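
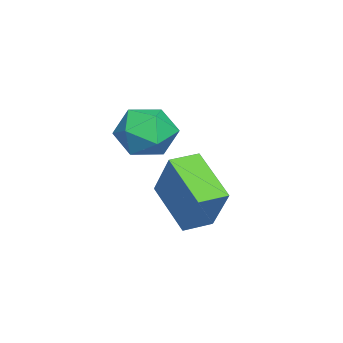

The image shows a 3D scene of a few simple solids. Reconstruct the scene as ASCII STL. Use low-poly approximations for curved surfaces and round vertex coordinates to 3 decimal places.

solid 
facet normal -0.439 -0.338 -0.833
outer loop
vertex 1.154 -1.833 -0.117
vertex 0.406 -1.001 -0.06
vertex 2.458 -0.577 -1.314
endloop
endfacet
facet normal 0.668 -0.743 -0.052
outer loop
vertex 3.394 0.141 0.46
vertex 1.154 -1.833 -0.117
vertex 2.458 -0.577 -1.314
endloop
endfacet
facet normal -0.439 -0.337 -0.833
outer loop
vertex 2.458 -0.577 -1.314
vertex 0.406 -1.001 -0.06
vertex 1.71 0.254 -1.256
endloop
endfacet
facet normal 0.601 0.579 -0.551
outer loop
vertex 1.71 0.254 -1.256
vertex 3.394 0.141 0.46
vertex 2.458 -0.577 -1.314
endloop
endfacet
facet normal -0.601 -0.578 0.551
outer loop
vertex 1.154 -1.833 -0.117
vertex 1.342 -0.283 1.714
vertex 0.406 -1.001 -0.06
endloop
endfacet
facet normal 0.668 -0.743 -0.051
outer loop
vertex 2.09 -1.114 1.656
vertex 1.154 -1.833 -0.117
vertex 3.394 0.141 0.46
endloop
endfacet
facet normal -0.600 -0.579 0.552
outer loop
vertex 2.09 -1.114 1.656
vertex 1.342 -0.283 1.714
vertex 1.154 -1.833 -0.117
endloop
endfacet
facet normal -0.668 0.743 0.052
outer loop
vertex 0.406 -1.001 -0.06
vertex 1.342 -0.283 1.714
vertex 1.71 0.254 -1.256
endloop
endfacet
facet normal 0.601 0.578 -0.552
outer loop
vertex 2.646 0.973 0.517
vertex 3.394 0.141 0.46
vertex 1.71 0.254 -1.256
endloop
endfacet
facet normal -0.668 0.742 0.051
outer loop
vertex 1.71 0.254 -1.256
vertex 1.342 -0.283 1.714
vertex 2.646 0.973 0.517
endloop
endfacet
facet normal 0.439 0.338 0.833
outer loop
vertex 2.646 0.973 0.517
vertex 2.09 -1.114 1.656
vertex 3.394 0.141 0.46
endloop
endfacet
facet normal 0.439 0.337 0.833
outer loop
vertex 1.342 -0.283 1.714
vertex 2.09 -1.114 1.656
vertex 2.646 0.973 0.517
endloop
endfacet
facet normal -0.673 0.714 0.193
outer loop
vertex 2.752 -0.611 3.262
vertex 1.948 -1.241 2.79
vertex 2.163 -1.335 3.89
endloop
endfacet
facet normal -0.153 0.715 0.682
outer loop
vertex 2.752 -0.611 3.262
vertex 2.163 -1.335 3.89
vertex 3.275 -1.238 4.037
endloop
endfacet
facet normal 0.468 0.814 0.343
outer loop
vertex 2.752 -0.611 3.262
vertex 3.275 -1.238 4.037
vertex 3.746 -1.083 3.027
endloop
endfacet
facet normal 0.331 0.874 -0.354
outer loop
vertex 2.752 -0.611 3.262
vertex 3.746 -1.083 3.027
vertex 2.927 -1.085 2.256
endloop
endfacet
facet normal -0.374 0.812 -0.448
outer loop
vertex 2.752 -0.611 3.262
vertex 2.927 -1.085 2.256
vertex 1.948 -1.241 2.79
endloop
endfacet
facet normal -0.137 0.072 0.988
outer loop
vertex 3.275 -1.238 4.037
vertex 2.163 -1.335 3.89
vertex 2.793 -2.255 4.044
endloop
endfacet
facet normal -0.978 0.069 0.197
outer loop
vertex 2.163 -1.335 3.89
vertex 1.948 -1.241 2.79
vertex 1.974 -2.257 3.273
endloop
endfacet
facet normal -0.494 0.228 -0.839
outer loop
vertex 1.948 -1.241 2.79
vertex 2.927 -1.085 2.256
vertex 2.445 -2.102 2.263
endloop
endfacet
facet normal 0.647 0.328 -0.688
outer loop
vertex 2.927 -1.085 2.256
vertex 3.746 -1.083 3.027
vertex 3.557 -2.005 2.41
endloop
endfacet
facet normal 0.868 0.231 0.440
outer loop
vertex 3.746 -1.083 3.027
vertex 3.275 -1.238 4.037
vertex 3.772 -2.099 3.51
endloop
endfacet
facet normal -0.331 -0.874 0.354
outer loop
vertex 2.968 -2.729 3.038
vertex 2.793 -2.255 4.044
vertex 1.974 -2.257 3.273
endloop
endfacet
facet normal -0.468 -0.814 -0.343
outer loop
vertex 2.968 -2.729 3.038
vertex 1.974 -2.257 3.273
vertex 2.445 -2.102 2.263
endloop
endfacet
facet normal 0.153 -0.715 -0.682
outer loop
vertex 2.968 -2.729 3.038
vertex 2.445 -2.102 2.263
vertex 3.557 -2.005 2.41
endloop
endfacet
facet normal 0.673 -0.714 -0.193
outer loop
vertex 2.968 -2.729 3.038
vertex 3.557 -2.005 2.41
vertex 3.772 -2.099 3.51
endloop
endfacet
facet normal 0.374 -0.812 0.448
outer loop
vertex 2.968 -2.729 3.038
vertex 3.772 -2.099 3.51
vertex 2.793 -2.255 4.044
endloop
endfacet
facet normal -0.647 -0.328 0.688
outer loop
vertex 1.974 -2.257 3.273
vertex 2.793 -2.255 4.044
vertex 2.163 -1.335 3.89
endloop
endfacet
facet normal -0.868 -0.231 -0.440
outer loop
vertex 2.445 -2.102 2.263
vertex 1.974 -2.257 3.273
vertex 1.948 -1.241 2.79
endloop
endfacet
facet normal 0.137 -0.072 -0.988
outer loop
vertex 3.557 -2.005 2.41
vertex 2.445 -2.102 2.263
vertex 2.927 -1.085 2.256
endloop
endfacet
facet normal 0.978 -0.069 -0.197
outer loop
vertex 3.772 -2.099 3.51
vertex 3.557 -2.005 2.41
vertex 3.746 -1.083 3.027
endloop
endfacet
facet normal 0.494 -0.228 0.839
outer loop
vertex 2.793 -2.255 4.044
vertex 3.772 -2.099 3.51
vertex 3.275 -1.238 4.037
endloop
endfacet

endsolid


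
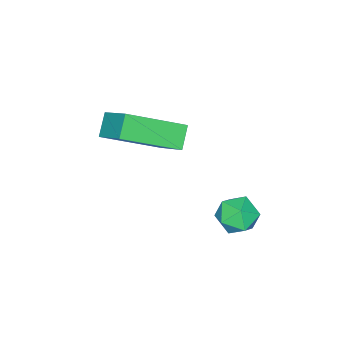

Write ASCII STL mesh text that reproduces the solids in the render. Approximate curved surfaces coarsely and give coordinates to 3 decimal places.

solid 
facet normal -0.838 0.407 0.363
outer loop
vertex 0.406 0.714 -2.291
vertex 0.668 0.635 -1.597
vertex 0.807 1.261 -1.978
endloop
endfacet
facet normal -0.688 0.667 -0.285
outer loop
vertex 0.406 0.714 -2.291
vertex 0.807 1.261 -1.978
vertex 0.922 1.075 -2.692
endloop
endfacet
facet normal -0.660 0.121 -0.741
outer loop
vertex 0.406 0.714 -2.291
vertex 0.922 1.075 -2.692
vertex 0.854 0.334 -2.752
endloop
endfacet
facet normal -0.793 -0.479 -0.376
outer loop
vertex 0.406 0.714 -2.291
vertex 0.854 0.334 -2.752
vertex 0.697 0.062 -2.075
endloop
endfacet
facet normal -0.903 -0.301 0.307
outer loop
vertex 0.406 0.714 -2.291
vertex 0.697 0.062 -2.075
vertex 0.668 0.635 -1.597
endloop
endfacet
facet normal -0.039 0.965 -0.258
outer loop
vertex 0.922 1.075 -2.692
vertex 0.807 1.261 -1.978
vertex 1.503 1.218 -2.245
endloop
endfacet
facet normal -0.283 0.544 0.790
outer loop
vertex 0.807 1.261 -1.978
vertex 0.668 0.635 -1.597
vertex 1.346 0.946 -1.568
endloop
endfacet
facet normal -0.389 -0.602 0.698
outer loop
vertex 0.668 0.635 -1.597
vertex 0.697 0.062 -2.075
vertex 1.278 0.205 -1.628
endloop
endfacet
facet normal -0.211 -0.889 -0.406
outer loop
vertex 0.697 0.062 -2.075
vertex 0.854 0.334 -2.752
vertex 1.393 0.019 -2.342
endloop
endfacet
facet normal 0.006 0.080 -0.997
outer loop
vertex 0.854 0.334 -2.752
vertex 0.922 1.075 -2.692
vertex 1.532 0.645 -2.723
endloop
endfacet
facet normal 0.793 0.479 0.376
outer loop
vertex 1.794 0.566 -2.029
vertex 1.503 1.218 -2.245
vertex 1.346 0.946 -1.568
endloop
endfacet
facet normal 0.660 -0.121 0.741
outer loop
vertex 1.794 0.566 -2.029
vertex 1.346 0.946 -1.568
vertex 1.278 0.205 -1.628
endloop
endfacet
facet normal 0.688 -0.667 0.285
outer loop
vertex 1.794 0.566 -2.029
vertex 1.278 0.205 -1.628
vertex 1.393 0.019 -2.342
endloop
endfacet
facet normal 0.838 -0.407 -0.363
outer loop
vertex 1.794 0.566 -2.029
vertex 1.393 0.019 -2.342
vertex 1.532 0.645 -2.723
endloop
endfacet
facet normal 0.903 0.301 -0.307
outer loop
vertex 1.794 0.566 -2.029
vertex 1.532 0.645 -2.723
vertex 1.503 1.218 -2.245
endloop
endfacet
facet normal 0.211 0.889 0.406
outer loop
vertex 1.346 0.946 -1.568
vertex 1.503 1.218 -2.245
vertex 0.807 1.261 -1.978
endloop
endfacet
facet normal -0.006 -0.080 0.997
outer loop
vertex 1.278 0.205 -1.628
vertex 1.346 0.946 -1.568
vertex 0.668 0.635 -1.597
endloop
endfacet
facet normal 0.039 -0.965 0.258
outer loop
vertex 1.393 0.019 -2.342
vertex 1.278 0.205 -1.628
vertex 0.697 0.062 -2.075
endloop
endfacet
facet normal 0.283 -0.544 -0.790
outer loop
vertex 1.532 0.645 -2.723
vertex 1.393 0.019 -2.342
vertex 0.854 0.334 -2.752
endloop
endfacet
facet normal 0.389 0.602 -0.698
outer loop
vertex 1.503 1.218 -2.245
vertex 1.532 0.645 -2.723
vertex 0.922 1.075 -2.692
endloop
endfacet
facet normal -0.691 0.577 -0.435
outer loop
vertex 0.52 -2.486 0.017
vertex 0.929 -1.351 0.874
vertex 1.108 -2.24 -0.59
endloop
endfacet
facet normal -0.277 -0.767 -0.579
outer loop
vertex 2.531 -3.429 0.306
vertex 0.52 -2.486 0.017
vertex 1.108 -2.24 -0.59
endloop
endfacet
facet normal -0.691 0.577 -0.435
outer loop
vertex 1.108 -2.24 -0.59
vertex 0.929 -1.351 0.874
vertex 1.516 -1.105 0.267
endloop
endfacet
facet normal 0.668 0.280 -0.689
outer loop
vertex 1.516 -1.105 0.267
vertex 2.531 -3.429 0.306
vertex 1.108 -2.24 -0.59
endloop
endfacet
facet normal -0.668 -0.280 0.690
outer loop
vertex 0.52 -2.486 0.017
vertex 2.352 -2.54 1.77
vertex 0.929 -1.351 0.874
endloop
endfacet
facet normal -0.277 -0.767 -0.579
outer loop
vertex 1.944 -3.675 0.913
vertex 0.52 -2.486 0.017
vertex 2.531 -3.429 0.306
endloop
endfacet
facet normal -0.668 -0.280 0.689
outer loop
vertex 1.944 -3.675 0.913
vertex 2.352 -2.54 1.77
vertex 0.52 -2.486 0.017
endloop
endfacet
facet normal 0.277 0.767 0.579
outer loop
vertex 0.929 -1.351 0.874
vertex 2.352 -2.54 1.77
vertex 1.516 -1.105 0.267
endloop
endfacet
facet normal 0.668 0.280 -0.690
outer loop
vertex 2.94 -2.294 1.163
vertex 2.531 -3.429 0.306
vertex 1.516 -1.105 0.267
endloop
endfacet
facet normal 0.276 0.767 0.579
outer loop
vertex 1.516 -1.105 0.267
vertex 2.352 -2.54 1.77
vertex 2.94 -2.294 1.163
endloop
endfacet
facet normal 0.691 -0.577 0.435
outer loop
vertex 2.94 -2.294 1.163
vertex 1.944 -3.675 0.913
vertex 2.531 -3.429 0.306
endloop
endfacet
facet normal 0.691 -0.577 0.435
outer loop
vertex 2.352 -2.54 1.77
vertex 1.944 -3.675 0.913
vertex 2.94 -2.294 1.163
endloop
endfacet

endsolid


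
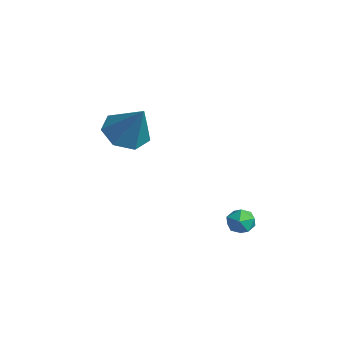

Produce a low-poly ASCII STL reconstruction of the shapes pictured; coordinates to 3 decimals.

solid 
facet normal -0.527 0.401 0.749
outer loop
vertex 0.932 2.741 -3.482
vertex 0.532 2.213 -3.481
vertex 1.074 2.218 -3.102
endloop
endfacet
facet normal 0.154 0.608 0.779
outer loop
vertex 0.932 2.741 -3.482
vertex 1.074 2.218 -3.102
vertex 1.556 2.525 -3.437
endloop
endfacet
facet normal 0.312 0.936 0.163
outer loop
vertex 0.932 2.741 -3.482
vertex 1.556 2.525 -3.437
vertex 1.311 2.709 -4.024
endloop
endfacet
facet normal -0.271 0.931 -0.245
outer loop
vertex 0.932 2.741 -3.482
vertex 1.311 2.709 -4.024
vertex 0.678 2.517 -4.052
endloop
endfacet
facet normal -0.792 0.600 0.117
outer loop
vertex 0.932 2.741 -3.482
vertex 0.678 2.517 -4.052
vertex 0.532 2.213 -3.481
endloop
endfacet
facet normal 0.560 0.024 0.828
outer loop
vertex 1.556 2.525 -3.437
vertex 1.074 2.218 -3.102
vertex 1.542 1.863 -3.408
endloop
endfacet
facet normal -0.542 -0.313 0.780
outer loop
vertex 1.074 2.218 -3.102
vertex 0.532 2.213 -3.481
vertex 0.909 1.671 -3.436
endloop
endfacet
facet normal -0.970 0.010 -0.243
outer loop
vertex 0.532 2.213 -3.481
vertex 0.678 2.517 -4.052
vertex 0.664 1.855 -4.023
endloop
endfacet
facet normal -0.129 0.545 -0.829
outer loop
vertex 0.678 2.517 -4.052
vertex 1.311 2.709 -4.024
vertex 1.146 2.162 -4.358
endloop
endfacet
facet normal 0.816 0.554 -0.167
outer loop
vertex 1.311 2.709 -4.024
vertex 1.556 2.525 -3.437
vertex 1.688 2.167 -3.979
endloop
endfacet
facet normal 0.271 -0.931 0.245
outer loop
vertex 1.288 1.639 -3.978
vertex 1.542 1.863 -3.408
vertex 0.909 1.671 -3.436
endloop
endfacet
facet normal -0.312 -0.936 -0.163
outer loop
vertex 1.288 1.639 -3.978
vertex 0.909 1.671 -3.436
vertex 0.664 1.855 -4.023
endloop
endfacet
facet normal -0.154 -0.608 -0.779
outer loop
vertex 1.288 1.639 -3.978
vertex 0.664 1.855 -4.023
vertex 1.146 2.162 -4.358
endloop
endfacet
facet normal 0.527 -0.401 -0.749
outer loop
vertex 1.288 1.639 -3.978
vertex 1.146 2.162 -4.358
vertex 1.688 2.167 -3.979
endloop
endfacet
facet normal 0.792 -0.600 -0.117
outer loop
vertex 1.288 1.639 -3.978
vertex 1.688 2.167 -3.979
vertex 1.542 1.863 -3.408
endloop
endfacet
facet normal 0.129 -0.545 0.829
outer loop
vertex 0.909 1.671 -3.436
vertex 1.542 1.863 -3.408
vertex 1.074 2.218 -3.102
endloop
endfacet
facet normal -0.816 -0.554 0.167
outer loop
vertex 0.664 1.855 -4.023
vertex 0.909 1.671 -3.436
vertex 0.532 2.213 -3.481
endloop
endfacet
facet normal -0.560 -0.024 -0.828
outer loop
vertex 1.146 2.162 -4.358
vertex 0.664 1.855 -4.023
vertex 0.678 2.517 -4.052
endloop
endfacet
facet normal 0.542 0.313 -0.780
outer loop
vertex 1.688 2.167 -3.979
vertex 1.146 2.162 -4.358
vertex 1.311 2.709 -4.024
endloop
endfacet
facet normal 0.970 -0.010 0.243
outer loop
vertex 1.542 1.863 -3.408
vertex 1.688 2.167 -3.979
vertex 1.556 2.525 -3.437
endloop
endfacet
facet normal -0.571 -0.104 -0.815
outer loop
vertex -3.46 0.738 -1.142
vertex -3.995 -0.044 -0.667
vertex -4.198 0.996 -0.658
endloop
endfacet
facet normal 0.404 0.905 0.134
outer loop
vertex -3.46 0.738 -1.142
vertex -4.198 0.996 -0.658
vertex -2.865 0.164 0.947
endloop
endfacet
facet normal -0.571 -0.104 -0.815
outer loop
vertex -4.198 0.996 -0.658
vertex -3.995 -0.044 -0.667
vertex -4.783 0.471 -0.181
endloop
endfacet
facet normal -0.221 0.779 0.587
outer loop
vertex -4.198 0.996 -0.658
vertex -4.783 0.471 -0.181
vertex -2.865 0.164 0.947
endloop
endfacet
facet normal -0.571 -0.105 -0.814
outer loop
vertex -4.783 0.471 -0.181
vertex -3.995 -0.044 -0.667
vertex -4.775 -0.442 -0.069
endloop
endfacet
facet normal -0.492 0.102 0.865
outer loop
vertex -4.783 0.471 -0.181
vertex -4.775 -0.442 -0.069
vertex -2.865 0.164 0.947
endloop
endfacet
facet normal -0.570 -0.106 -0.815
outer loop
vertex -4.775 -0.442 -0.069
vertex -3.995 -0.044 -0.667
vertex -4.178 -1.055 -0.407
endloop
endfacet
facet normal -0.207 -0.619 0.758
outer loop
vertex -4.775 -0.442 -0.069
vertex -4.178 -1.055 -0.407
vertex -2.865 0.164 0.947
endloop
endfacet
facet normal -0.571 -0.106 -0.814
outer loop
vertex -4.178 -1.055 -0.407
vertex -3.995 -0.044 -0.667
vertex -3.444 -0.907 -0.941
endloop
endfacet
facet normal 0.421 -0.838 0.346
outer loop
vertex -4.178 -1.055 -0.407
vertex -3.444 -0.907 -0.941
vertex -2.865 0.164 0.947
endloop
endfacet
facet normal -0.570 -0.105 -0.815
outer loop
vertex -3.444 -0.907 -0.941
vertex -3.995 -0.044 -0.667
vertex -3.124 -0.109 -1.268
endloop
endfacet
facet normal 0.918 -0.392 -0.059
outer loop
vertex -3.444 -0.907 -0.941
vertex -3.124 -0.109 -1.268
vertex -2.865 0.164 0.947
endloop
endfacet
facet normal -0.570 -0.105 -0.815
outer loop
vertex -3.124 -0.109 -1.268
vertex -3.995 -0.044 -0.667
vertex -3.46 0.738 -1.142
endloop
endfacet
facet normal 0.910 0.384 -0.154
outer loop
vertex -3.124 -0.109 -1.268
vertex -3.46 0.738 -1.142
vertex -2.865 0.164 0.947
endloop
endfacet

endsolid


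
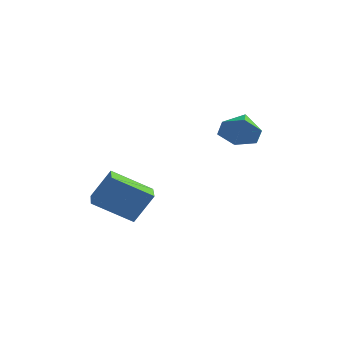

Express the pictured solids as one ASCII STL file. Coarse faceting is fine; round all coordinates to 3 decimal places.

solid 
facet normal -0.601 0.795 -0.088
outer loop
vertex -0.356 -2.439 -1.687
vertex 0.116 -1.962 -0.597
vertex 0.779 -1.672 -2.514
endloop
endfacet
facet normal -0.369 -0.373 -0.852
outer loop
vertex 1.404 -2.498 -2.423
vertex -0.356 -2.439 -1.687
vertex 0.779 -1.672 -2.514
endloop
endfacet
facet normal -0.601 0.795 -0.088
outer loop
vertex 0.779 -1.672 -2.514
vertex 0.116 -1.962 -0.597
vertex 1.251 -1.195 -1.424
endloop
endfacet
facet normal 0.709 0.480 -0.517
outer loop
vertex 1.251 -1.195 -1.424
vertex 1.404 -2.498 -2.423
vertex 0.779 -1.672 -2.514
endloop
endfacet
facet normal -0.709 -0.480 0.517
outer loop
vertex -0.356 -2.439 -1.687
vertex 0.741 -2.788 -0.506
vertex 0.116 -1.962 -0.597
endloop
endfacet
facet normal -0.369 -0.373 -0.852
outer loop
vertex 0.269 -3.265 -1.596
vertex -0.356 -2.439 -1.687
vertex 1.404 -2.498 -2.423
endloop
endfacet
facet normal -0.709 -0.480 0.517
outer loop
vertex 0.269 -3.265 -1.596
vertex 0.741 -2.788 -0.506
vertex -0.356 -2.439 -1.687
endloop
endfacet
facet normal 0.369 0.373 0.852
outer loop
vertex 0.116 -1.962 -0.597
vertex 0.741 -2.788 -0.506
vertex 1.251 -1.195 -1.424
endloop
endfacet
facet normal 0.709 0.480 -0.517
outer loop
vertex 1.876 -2.021 -1.333
vertex 1.404 -2.498 -2.423
vertex 1.251 -1.195 -1.424
endloop
endfacet
facet normal 0.369 0.373 0.852
outer loop
vertex 1.251 -1.195 -1.424
vertex 0.741 -2.788 -0.506
vertex 1.876 -2.021 -1.333
endloop
endfacet
facet normal 0.601 -0.795 0.088
outer loop
vertex 1.876 -2.021 -1.333
vertex 0.269 -3.265 -1.596
vertex 1.404 -2.498 -2.423
endloop
endfacet
facet normal 0.601 -0.795 0.088
outer loop
vertex 0.741 -2.788 -0.506
vertex 0.269 -3.265 -1.596
vertex 1.876 -2.021 -1.333
endloop
endfacet
facet normal 0.330 -0.850 -0.411
outer loop
vertex 3.445 1.642 0.237
vertex 3.03 1.231 0.754
vertex 2.711 1.437 0.072
endloop
endfacet
facet normal -0.105 0.824 -0.557
outer loop
vertex 3.445 1.642 0.237
vertex 2.711 1.437 0.072
vertex 2.65 2.209 1.226
endloop
endfacet
facet normal 0.330 -0.850 -0.411
outer loop
vertex 2.711 1.437 0.072
vertex 3.03 1.231 0.754
vertex 2.296 1.026 0.589
endloop
endfacet
facet normal -0.840 0.430 -0.332
outer loop
vertex 2.711 1.437 0.072
vertex 2.296 1.026 0.589
vertex 2.65 2.209 1.226
endloop
endfacet
facet normal 0.330 -0.850 -0.411
outer loop
vertex 2.296 1.026 0.589
vertex 3.03 1.231 0.754
vertex 2.615 0.82 1.271
endloop
endfacet
facet normal -0.901 0.037 0.432
outer loop
vertex 2.296 1.026 0.589
vertex 2.615 0.82 1.271
vertex 2.65 2.209 1.226
endloop
endfacet
facet normal 0.331 -0.850 -0.410
outer loop
vertex 2.615 0.82 1.271
vertex 3.03 1.231 0.754
vertex 3.349 1.026 1.436
endloop
endfacet
facet normal -0.229 0.037 0.973
outer loop
vertex 2.615 0.82 1.271
vertex 3.349 1.026 1.436
vertex 2.65 2.209 1.226
endloop
endfacet
facet normal 0.331 -0.850 -0.410
outer loop
vertex 3.349 1.026 1.436
vertex 3.03 1.231 0.754
vertex 3.764 1.437 0.919
endloop
endfacet
facet normal 0.505 0.431 0.748
outer loop
vertex 3.349 1.026 1.436
vertex 3.764 1.437 0.919
vertex 2.65 2.209 1.226
endloop
endfacet
facet normal 0.331 -0.850 -0.410
outer loop
vertex 3.764 1.437 0.919
vertex 3.03 1.231 0.754
vertex 3.445 1.642 0.237
endloop
endfacet
facet normal 0.566 0.824 -0.017
outer loop
vertex 3.764 1.437 0.919
vertex 3.445 1.642 0.237
vertex 2.65 2.209 1.226
endloop
endfacet

endsolid


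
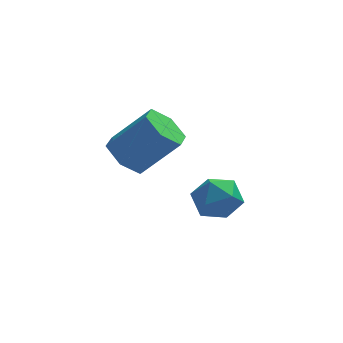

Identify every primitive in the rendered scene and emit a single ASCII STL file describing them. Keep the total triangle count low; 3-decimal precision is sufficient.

solid 
facet normal -0.691 0.028 -0.722
outer loop
vertex -0.439 -4.439 0.579
vertex -0.919 -3.671 1.068
vertex -0.186 -3.462 0.375
endloop
endfacet
facet normal 0.680 -0.314 -0.663
outer loop
vertex -0.439 -4.439 0.579
vertex -0.186 -3.462 0.375
vertex 1.02 -4.498 2.103
endloop
endfacet
facet normal 0.680 -0.313 -0.663
outer loop
vertex 1.02 -4.498 2.103
vertex -0.186 -3.462 0.375
vertex 1.272 -3.52 1.899
endloop
endfacet
facet normal 0.691 -0.027 0.722
outer loop
vertex 1.02 -4.498 2.103
vertex 1.272 -3.52 1.899
vertex 0.539 -3.729 2.592
endloop
endfacet
facet normal -0.691 0.027 -0.722
outer loop
vertex -0.186 -3.462 0.375
vertex -0.919 -3.671 1.068
vertex -0.667 -2.693 0.864
endloop
endfacet
facet normal 0.552 0.665 -0.503
outer loop
vertex -0.186 -3.462 0.375
vertex -0.667 -2.693 0.864
vertex 1.272 -3.52 1.899
endloop
endfacet
facet normal 0.552 0.666 -0.502
outer loop
vertex 1.272 -3.52 1.899
vertex -0.667 -2.693 0.864
vertex 0.791 -2.752 2.388
endloop
endfacet
facet normal 0.691 -0.027 0.722
outer loop
vertex 1.272 -3.52 1.899
vertex 0.791 -2.752 2.388
vertex 0.539 -3.729 2.592
endloop
endfacet
facet normal -0.691 0.027 -0.722
outer loop
vertex -0.667 -2.693 0.864
vertex -0.919 -3.671 1.068
vertex -1.4 -2.902 1.557
endloop
endfacet
facet normal -0.128 0.979 0.160
outer loop
vertex -0.667 -2.693 0.864
vertex -1.4 -2.902 1.557
vertex 0.791 -2.752 2.388
endloop
endfacet
facet normal -0.128 0.979 0.160
outer loop
vertex 0.791 -2.752 2.388
vertex -1.4 -2.902 1.557
vertex 0.059 -2.961 3.081
endloop
endfacet
facet normal 0.691 -0.028 0.722
outer loop
vertex 0.791 -2.752 2.388
vertex 0.059 -2.961 3.081
vertex 0.539 -3.729 2.592
endloop
endfacet
facet normal -0.691 0.027 -0.722
outer loop
vertex -1.4 -2.902 1.557
vertex -0.919 -3.671 1.068
vertex -1.652 -3.88 1.761
endloop
endfacet
facet normal -0.680 0.313 0.663
outer loop
vertex -1.4 -2.902 1.557
vertex -1.652 -3.88 1.761
vertex 0.059 -2.961 3.081
endloop
endfacet
facet normal -0.680 0.314 0.662
outer loop
vertex 0.059 -2.961 3.081
vertex -1.652 -3.88 1.761
vertex -0.194 -3.938 3.285
endloop
endfacet
facet normal 0.691 -0.028 0.722
outer loop
vertex 0.059 -2.961 3.081
vertex -0.194 -3.938 3.285
vertex 0.539 -3.729 2.592
endloop
endfacet
facet normal -0.691 0.027 -0.722
outer loop
vertex -1.652 -3.88 1.761
vertex -0.919 -3.671 1.068
vertex -1.171 -4.648 1.272
endloop
endfacet
facet normal -0.552 -0.666 0.503
outer loop
vertex -1.652 -3.88 1.761
vertex -1.171 -4.648 1.272
vertex -0.194 -3.938 3.285
endloop
endfacet
facet normal -0.552 -0.665 0.503
outer loop
vertex -0.194 -3.938 3.285
vertex -1.171 -4.648 1.272
vertex 0.287 -4.707 2.796
endloop
endfacet
facet normal 0.691 -0.027 0.722
outer loop
vertex -0.194 -3.938 3.285
vertex 0.287 -4.707 2.796
vertex 0.539 -3.729 2.592
endloop
endfacet
facet normal -0.691 0.028 -0.722
outer loop
vertex -1.171 -4.648 1.272
vertex -0.919 -3.671 1.068
vertex -0.439 -4.439 0.579
endloop
endfacet
facet normal 0.128 -0.979 -0.160
outer loop
vertex -1.171 -4.648 1.272
vertex -0.439 -4.439 0.579
vertex 0.287 -4.707 2.796
endloop
endfacet
facet normal 0.128 -0.979 -0.160
outer loop
vertex 0.287 -4.707 2.796
vertex -0.439 -4.439 0.579
vertex 1.02 -4.498 2.103
endloop
endfacet
facet normal 0.691 -0.027 0.722
outer loop
vertex 0.287 -4.707 2.796
vertex 1.02 -4.498 2.103
vertex 0.539 -3.729 2.592
endloop
endfacet
facet normal 0.352 -0.186 0.917
outer loop
vertex 3.158 -2.669 -1.179
vertex 2.21 -3.118 -0.906
vertex 2.996 -3.729 -1.332
endloop
endfacet
facet normal 0.878 -0.197 0.436
outer loop
vertex 3.158 -2.669 -1.179
vertex 2.996 -3.729 -1.332
vertex 3.503 -3.144 -2.089
endloop
endfacet
facet normal 0.892 0.438 0.109
outer loop
vertex 3.158 -2.669 -1.179
vertex 3.503 -3.144 -2.089
vertex 3.03 -2.171 -2.132
endloop
endfacet
facet normal 0.374 0.842 0.389
outer loop
vertex 3.158 -2.669 -1.179
vertex 3.03 -2.171 -2.132
vertex 2.231 -2.154 -1.401
endloop
endfacet
facet normal 0.040 0.456 0.889
outer loop
vertex 3.158 -2.669 -1.179
vertex 2.231 -2.154 -1.401
vertex 2.21 -3.118 -0.906
endloop
endfacet
facet normal 0.720 -0.692 -0.052
outer loop
vertex 3.503 -3.144 -2.089
vertex 2.996 -3.729 -1.332
vertex 2.769 -3.886 -2.379
endloop
endfacet
facet normal -0.131 -0.675 0.726
outer loop
vertex 2.996 -3.729 -1.332
vertex 2.21 -3.118 -0.906
vertex 1.97 -3.869 -1.648
endloop
endfacet
facet normal -0.636 0.363 0.681
outer loop
vertex 2.21 -3.118 -0.906
vertex 2.231 -2.154 -1.401
vertex 1.497 -2.896 -1.691
endloop
endfacet
facet normal -0.095 0.987 -0.127
outer loop
vertex 2.231 -2.154 -1.401
vertex 3.03 -2.171 -2.132
vertex 2.004 -2.311 -2.448
endloop
endfacet
facet normal 0.743 0.335 -0.580
outer loop
vertex 3.03 -2.171 -2.132
vertex 3.503 -3.144 -2.089
vertex 2.79 -2.922 -2.874
endloop
endfacet
facet normal -0.374 -0.842 -0.389
outer loop
vertex 1.842 -3.371 -2.601
vertex 2.769 -3.886 -2.379
vertex 1.97 -3.869 -1.648
endloop
endfacet
facet normal -0.892 -0.438 -0.109
outer loop
vertex 1.842 -3.371 -2.601
vertex 1.97 -3.869 -1.648
vertex 1.497 -2.896 -1.691
endloop
endfacet
facet normal -0.878 0.197 -0.436
outer loop
vertex 1.842 -3.371 -2.601
vertex 1.497 -2.896 -1.691
vertex 2.004 -2.311 -2.448
endloop
endfacet
facet normal -0.352 0.186 -0.917
outer loop
vertex 1.842 -3.371 -2.601
vertex 2.004 -2.311 -2.448
vertex 2.79 -2.922 -2.874
endloop
endfacet
facet normal -0.040 -0.456 -0.889
outer loop
vertex 1.842 -3.371 -2.601
vertex 2.79 -2.922 -2.874
vertex 2.769 -3.886 -2.379
endloop
endfacet
facet normal 0.095 -0.987 0.127
outer loop
vertex 1.97 -3.869 -1.648
vertex 2.769 -3.886 -2.379
vertex 2.996 -3.729 -1.332
endloop
endfacet
facet normal -0.743 -0.335 0.580
outer loop
vertex 1.497 -2.896 -1.691
vertex 1.97 -3.869 -1.648
vertex 2.21 -3.118 -0.906
endloop
endfacet
facet normal -0.720 0.692 0.052
outer loop
vertex 2.004 -2.311 -2.448
vertex 1.497 -2.896 -1.691
vertex 2.231 -2.154 -1.401
endloop
endfacet
facet normal 0.131 0.675 -0.726
outer loop
vertex 2.79 -2.922 -2.874
vertex 2.004 -2.311 -2.448
vertex 3.03 -2.171 -2.132
endloop
endfacet
facet normal 0.636 -0.363 -0.681
outer loop
vertex 2.769 -3.886 -2.379
vertex 2.79 -2.922 -2.874
vertex 3.503 -3.144 -2.089
endloop
endfacet

endsolid


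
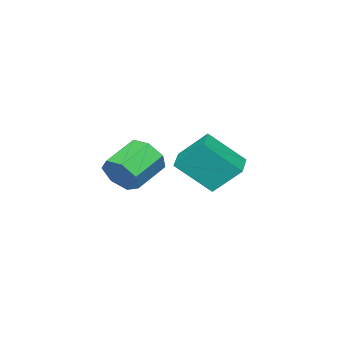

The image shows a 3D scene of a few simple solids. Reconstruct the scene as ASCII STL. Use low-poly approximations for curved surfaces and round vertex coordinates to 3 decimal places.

solid 
facet normal -0.851 -0.517 0.087
outer loop
vertex -2.383 -3.352 -2.768
vertex -2.886 -2.314 -1.52
vertex -3.245 -2.159 -4.108
endloop
endfacet
facet normal 0.296 -0.611 -0.734
outer loop
vertex -2.334 -1.606 -4.2
vertex -2.383 -3.352 -2.768
vertex -3.245 -2.159 -4.108
endloop
endfacet
facet normal -0.851 -0.517 0.087
outer loop
vertex -3.245 -2.159 -4.108
vertex -2.886 -2.314 -1.52
vertex -3.748 -1.121 -2.859
endloop
endfacet
facet normal -0.432 0.600 -0.673
outer loop
vertex -3.748 -1.121 -2.859
vertex -2.334 -1.606 -4.2
vertex -3.245 -2.159 -4.108
endloop
endfacet
facet normal 0.432 -0.600 0.673
outer loop
vertex -2.383 -3.352 -2.768
vertex -1.975 -1.761 -1.612
vertex -2.886 -2.314 -1.52
endloop
endfacet
facet normal 0.296 -0.611 -0.735
outer loop
vertex -1.472 -2.799 -2.861
vertex -2.383 -3.352 -2.768
vertex -2.334 -1.606 -4.2
endloop
endfacet
facet normal 0.433 -0.600 0.673
outer loop
vertex -1.472 -2.799 -2.861
vertex -1.975 -1.761 -1.612
vertex -2.383 -3.352 -2.768
endloop
endfacet
facet normal -0.296 0.610 0.735
outer loop
vertex -2.886 -2.314 -1.52
vertex -1.975 -1.761 -1.612
vertex -3.748 -1.121 -2.859
endloop
endfacet
facet normal -0.433 0.600 -0.673
outer loop
vertex -2.837 -0.568 -2.952
vertex -2.334 -1.606 -4.2
vertex -3.748 -1.121 -2.859
endloop
endfacet
facet normal -0.296 0.611 0.734
outer loop
vertex -3.748 -1.121 -2.859
vertex -1.975 -1.761 -1.612
vertex -2.837 -0.568 -2.952
endloop
endfacet
facet normal 0.851 0.517 -0.087
outer loop
vertex -2.837 -0.568 -2.952
vertex -1.472 -2.799 -2.861
vertex -2.334 -1.606 -4.2
endloop
endfacet
facet normal 0.851 0.517 -0.087
outer loop
vertex -1.975 -1.761 -1.612
vertex -1.472 -2.799 -2.861
vertex -2.837 -0.568 -2.952
endloop
endfacet
facet normal 0.943 0.010 -0.333
outer loop
vertex 2.426 -2.575 -1.038
vertex 2.171 -2.143 -1.748
vertex 2.437 -1.822 -0.985
endloop
endfacet
facet normal 0.333 -0.071 0.940
outer loop
vertex 2.426 -2.575 -1.038
vertex 2.437 -1.822 -0.985
vertex 0.965 -2.589 -0.521
endloop
endfacet
facet normal 0.333 -0.071 0.940
outer loop
vertex 0.965 -2.589 -0.521
vertex 2.437 -1.822 -0.985
vertex 0.976 -1.836 -0.468
endloop
endfacet
facet normal -0.943 -0.010 0.334
outer loop
vertex 0.965 -2.589 -0.521
vertex 0.976 -1.836 -0.468
vertex 0.709 -2.157 -1.232
endloop
endfacet
facet normal 0.943 0.009 -0.333
outer loop
vertex 2.437 -1.822 -0.985
vertex 2.171 -2.143 -1.748
vertex 2.248 -1.311 -1.507
endloop
endfacet
facet normal 0.220 0.736 0.641
outer loop
vertex 2.437 -1.822 -0.985
vertex 2.248 -1.311 -1.507
vertex 0.976 -1.836 -0.468
endloop
endfacet
facet normal 0.219 0.736 0.640
outer loop
vertex 0.976 -1.836 -0.468
vertex 2.248 -1.311 -1.507
vertex 0.786 -1.325 -0.991
endloop
endfacet
facet normal -0.943 -0.009 0.333
outer loop
vertex 0.976 -1.836 -0.468
vertex 0.786 -1.325 -0.991
vertex 0.709 -2.157 -1.232
endloop
endfacet
facet normal 0.943 0.009 -0.334
outer loop
vertex 2.248 -1.311 -1.507
vertex 2.171 -2.143 -1.748
vertex 2.0 -1.426 -2.211
endloop
endfacet
facet normal -0.059 0.988 -0.141
outer loop
vertex 2.248 -1.311 -1.507
vertex 2.0 -1.426 -2.211
vertex 0.786 -1.325 -0.991
endloop
endfacet
facet normal -0.059 0.988 -0.141
outer loop
vertex 0.786 -1.325 -0.991
vertex 2.0 -1.426 -2.211
vertex 0.539 -1.44 -1.694
endloop
endfacet
facet normal -0.943 -0.009 0.333
outer loop
vertex 0.786 -1.325 -0.991
vertex 0.539 -1.44 -1.694
vertex 0.709 -2.157 -1.232
endloop
endfacet
facet normal 0.943 0.009 -0.333
outer loop
vertex 2.0 -1.426 -2.211
vertex 2.171 -2.143 -1.748
vertex 1.881 -2.081 -2.566
endloop
endfacet
facet normal -0.294 0.496 -0.817
outer loop
vertex 2.0 -1.426 -2.211
vertex 1.881 -2.081 -2.566
vertex 0.539 -1.44 -1.694
endloop
endfacet
facet normal -0.294 0.497 -0.817
outer loop
vertex 0.539 -1.44 -1.694
vertex 1.881 -2.081 -2.566
vertex 0.42 -2.096 -2.05
endloop
endfacet
facet normal -0.943 -0.009 0.332
outer loop
vertex 0.539 -1.44 -1.694
vertex 0.42 -2.096 -2.05
vertex 0.709 -2.157 -1.232
endloop
endfacet
facet normal 0.943 0.009 -0.333
outer loop
vertex 1.881 -2.081 -2.566
vertex 2.171 -2.143 -1.748
vertex 1.98 -2.783 -2.306
endloop
endfacet
facet normal -0.306 -0.368 -0.878
outer loop
vertex 1.881 -2.081 -2.566
vertex 1.98 -2.783 -2.306
vertex 0.42 -2.096 -2.05
endloop
endfacet
facet normal -0.307 -0.370 -0.877
outer loop
vertex 0.42 -2.096 -2.05
vertex 1.98 -2.783 -2.306
vertex 0.519 -2.797 -1.789
endloop
endfacet
facet normal -0.943 -0.009 0.332
outer loop
vertex 0.42 -2.096 -2.05
vertex 0.519 -2.797 -1.789
vertex 0.709 -2.157 -1.232
endloop
endfacet
facet normal 0.943 0.008 -0.332
outer loop
vertex 1.98 -2.783 -2.306
vertex 2.171 -2.143 -1.748
vertex 2.222 -3.003 -1.625
endloop
endfacet
facet normal -0.089 -0.957 -0.277
outer loop
vertex 1.98 -2.783 -2.306
vertex 2.222 -3.003 -1.625
vertex 0.519 -2.797 -1.789
endloop
endfacet
facet normal -0.089 -0.957 -0.278
outer loop
vertex 0.519 -2.797 -1.789
vertex 2.222 -3.003 -1.625
vertex 0.761 -3.017 -1.109
endloop
endfacet
facet normal -0.943 -0.009 0.333
outer loop
vertex 0.519 -2.797 -1.789
vertex 0.761 -3.017 -1.109
vertex 0.709 -2.157 -1.232
endloop
endfacet
facet normal 0.943 0.008 -0.334
outer loop
vertex 2.222 -3.003 -1.625
vertex 2.171 -2.143 -1.748
vertex 2.426 -2.575 -1.038
endloop
endfacet
facet normal 0.196 -0.824 0.532
outer loop
vertex 2.222 -3.003 -1.625
vertex 2.426 -2.575 -1.038
vertex 0.761 -3.017 -1.109
endloop
endfacet
facet normal 0.196 -0.824 0.532
outer loop
vertex 0.761 -3.017 -1.109
vertex 2.426 -2.575 -1.038
vertex 0.965 -2.589 -0.521
endloop
endfacet
facet normal -0.943 -0.009 0.334
outer loop
vertex 0.761 -3.017 -1.109
vertex 0.965 -2.589 -0.521
vertex 0.709 -2.157 -1.232
endloop
endfacet

endsolid


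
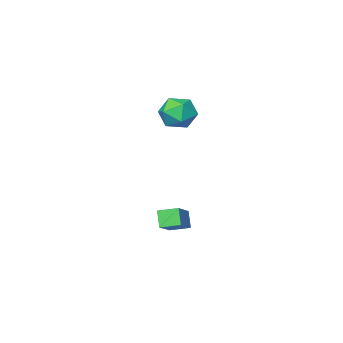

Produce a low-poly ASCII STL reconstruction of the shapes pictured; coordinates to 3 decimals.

solid 
facet normal -0.692 0.678 0.247
outer loop
vertex 4.041 -1.058 -0.251
vertex 4.22 -0.625 -0.937
vertex 3.145 -1.732 -0.911
endloop
endfacet
facet normal -0.216 -0.521 0.826
outer loop
vertex 3.74 -2.315 -1.123
vertex 4.041 -1.058 -0.251
vertex 3.145 -1.732 -0.911
endloop
endfacet
facet normal -0.692 0.678 0.248
outer loop
vertex 3.145 -1.732 -0.911
vertex 4.22 -0.625 -0.937
vertex 3.324 -1.299 -1.596
endloop
endfacet
facet normal -0.688 -0.518 -0.507
outer loop
vertex 3.324 -1.299 -1.596
vertex 3.74 -2.315 -1.123
vertex 3.145 -1.732 -0.911
endloop
endfacet
facet normal 0.689 0.518 0.507
outer loop
vertex 4.041 -1.058 -0.251
vertex 4.815 -1.208 -1.149
vertex 4.22 -0.625 -0.937
endloop
endfacet
facet normal -0.215 -0.521 0.826
outer loop
vertex 4.636 -1.641 -0.464
vertex 4.041 -1.058 -0.251
vertex 3.74 -2.315 -1.123
endloop
endfacet
facet normal 0.689 0.518 0.507
outer loop
vertex 4.636 -1.641 -0.464
vertex 4.815 -1.208 -1.149
vertex 4.041 -1.058 -0.251
endloop
endfacet
facet normal 0.216 0.521 -0.826
outer loop
vertex 4.22 -0.625 -0.937
vertex 4.815 -1.208 -1.149
vertex 3.324 -1.299 -1.596
endloop
endfacet
facet normal -0.689 -0.518 -0.507
outer loop
vertex 3.919 -1.882 -1.809
vertex 3.74 -2.315 -1.123
vertex 3.324 -1.299 -1.596
endloop
endfacet
facet normal 0.216 0.522 -0.825
outer loop
vertex 3.324 -1.299 -1.596
vertex 4.815 -1.208 -1.149
vertex 3.919 -1.882 -1.809
endloop
endfacet
facet normal 0.692 -0.678 -0.247
outer loop
vertex 3.919 -1.882 -1.809
vertex 4.636 -1.641 -0.464
vertex 3.74 -2.315 -1.123
endloop
endfacet
facet normal 0.692 -0.678 -0.248
outer loop
vertex 4.815 -1.208 -1.149
vertex 4.636 -1.641 -0.464
vertex 3.919 -1.882 -1.809
endloop
endfacet
facet normal -0.146 0.072 0.987
outer loop
vertex 2.962 -2.392 4.577
vertex 2.287 -2.926 4.516
vertex 3.076 -3.243 4.656
endloop
endfacet
facet normal 0.545 0.150 0.825
outer loop
vertex 2.962 -2.392 4.577
vertex 3.076 -3.243 4.656
vertex 3.637 -2.773 4.2
endloop
endfacet
facet normal 0.606 0.701 0.376
outer loop
vertex 2.962 -2.392 4.577
vertex 3.637 -2.773 4.2
vertex 3.194 -2.164 3.779
endloop
endfacet
facet normal -0.049 0.964 0.261
outer loop
vertex 2.962 -2.392 4.577
vertex 3.194 -2.164 3.779
vertex 2.36 -2.259 3.974
endloop
endfacet
facet normal -0.512 0.575 0.638
outer loop
vertex 2.962 -2.392 4.577
vertex 2.36 -2.259 3.974
vertex 2.287 -2.926 4.516
endloop
endfacet
facet normal 0.759 -0.438 0.482
outer loop
vertex 3.637 -2.773 4.2
vertex 3.076 -3.243 4.656
vertex 3.38 -3.541 3.906
endloop
endfacet
facet normal -0.359 -0.565 0.743
outer loop
vertex 3.076 -3.243 4.656
vertex 2.287 -2.926 4.516
vertex 2.546 -3.636 4.101
endloop
endfacet
facet normal -0.952 0.250 0.179
outer loop
vertex 2.287 -2.926 4.516
vertex 2.36 -2.259 3.974
vertex 2.103 -3.027 3.68
endloop
endfacet
facet normal -0.201 0.880 -0.431
outer loop
vertex 2.36 -2.259 3.974
vertex 3.194 -2.164 3.779
vertex 2.664 -2.557 3.224
endloop
endfacet
facet normal 0.857 0.455 -0.243
outer loop
vertex 3.194 -2.164 3.779
vertex 3.637 -2.773 4.2
vertex 3.453 -2.874 3.364
endloop
endfacet
facet normal 0.049 -0.964 -0.261
outer loop
vertex 2.778 -3.408 3.303
vertex 3.38 -3.541 3.906
vertex 2.546 -3.636 4.101
endloop
endfacet
facet normal -0.606 -0.701 -0.376
outer loop
vertex 2.778 -3.408 3.303
vertex 2.546 -3.636 4.101
vertex 2.103 -3.027 3.68
endloop
endfacet
facet normal -0.545 -0.150 -0.825
outer loop
vertex 2.778 -3.408 3.303
vertex 2.103 -3.027 3.68
vertex 2.664 -2.557 3.224
endloop
endfacet
facet normal 0.146 -0.072 -0.987
outer loop
vertex 2.778 -3.408 3.303
vertex 2.664 -2.557 3.224
vertex 3.453 -2.874 3.364
endloop
endfacet
facet normal 0.512 -0.575 -0.638
outer loop
vertex 2.778 -3.408 3.303
vertex 3.453 -2.874 3.364
vertex 3.38 -3.541 3.906
endloop
endfacet
facet normal 0.201 -0.880 0.431
outer loop
vertex 2.546 -3.636 4.101
vertex 3.38 -3.541 3.906
vertex 3.076 -3.243 4.656
endloop
endfacet
facet normal -0.857 -0.455 0.243
outer loop
vertex 2.103 -3.027 3.68
vertex 2.546 -3.636 4.101
vertex 2.287 -2.926 4.516
endloop
endfacet
facet normal -0.759 0.438 -0.482
outer loop
vertex 2.664 -2.557 3.224
vertex 2.103 -3.027 3.68
vertex 2.36 -2.259 3.974
endloop
endfacet
facet normal 0.359 0.565 -0.743
outer loop
vertex 3.453 -2.874 3.364
vertex 2.664 -2.557 3.224
vertex 3.194 -2.164 3.779
endloop
endfacet
facet normal 0.952 -0.250 -0.179
outer loop
vertex 3.38 -3.541 3.906
vertex 3.453 -2.874 3.364
vertex 3.637 -2.773 4.2
endloop
endfacet

endsolid


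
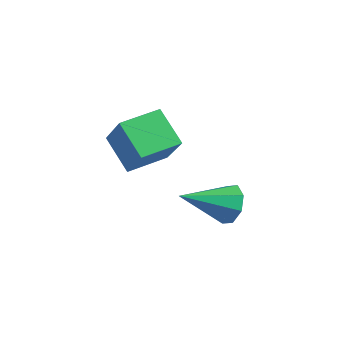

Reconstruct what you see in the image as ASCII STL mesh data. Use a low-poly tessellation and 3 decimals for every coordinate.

solid 
facet normal 0.333 0.838 -0.431
outer loop
vertex -1.436 -0.848 0.223
vertex -1.971 -0.999 -0.484
vertex -2.058 -0.562 0.298
endloop
endfacet
facet normal 0.132 0.027 0.991
outer loop
vertex -1.436 -0.848 0.223
vertex -2.058 -0.562 0.298
vertex -2.689 -2.801 0.444
endloop
endfacet
facet normal 0.334 0.838 -0.431
outer loop
vertex -2.058 -0.562 0.298
vertex -1.971 -0.999 -0.484
vertex -2.629 -0.532 -0.086
endloop
endfacet
facet normal -0.539 0.205 0.817
outer loop
vertex -2.058 -0.562 0.298
vertex -2.629 -0.532 -0.086
vertex -2.689 -2.801 0.444
endloop
endfacet
facet normal 0.333 0.838 -0.432
outer loop
vertex -2.629 -0.532 -0.086
vertex -1.971 -0.999 -0.484
vertex -2.815 -0.776 -0.702
endloop
endfacet
facet normal -0.963 0.085 0.257
outer loop
vertex -2.629 -0.532 -0.086
vertex -2.815 -0.776 -0.702
vertex -2.689 -2.801 0.444
endloop
endfacet
facet normal 0.333 0.838 -0.432
outer loop
vertex -2.815 -0.776 -0.702
vertex -1.971 -0.999 -0.484
vertex -2.507 -1.15 -1.191
endloop
endfacet
facet normal -0.894 -0.261 -0.363
outer loop
vertex -2.815 -0.776 -0.702
vertex -2.507 -1.15 -1.191
vertex -2.689 -2.801 0.444
endloop
endfacet
facet normal 0.333 0.838 -0.432
outer loop
vertex -2.507 -1.15 -1.191
vertex -1.971 -0.999 -0.484
vertex -1.885 -1.436 -1.266
endloop
endfacet
facet normal -0.373 -0.632 -0.680
outer loop
vertex -2.507 -1.15 -1.191
vertex -1.885 -1.436 -1.266
vertex -2.689 -2.801 0.444
endloop
endfacet
facet normal 0.333 0.838 -0.432
outer loop
vertex -1.885 -1.436 -1.266
vertex -1.971 -0.999 -0.484
vertex -1.313 -1.466 -0.883
endloop
endfacet
facet normal 0.297 -0.809 -0.507
outer loop
vertex -1.885 -1.436 -1.266
vertex -1.313 -1.466 -0.883
vertex -2.689 -2.801 0.444
endloop
endfacet
facet normal 0.334 0.838 -0.431
outer loop
vertex -1.313 -1.466 -0.883
vertex -1.971 -0.999 -0.484
vertex -1.127 -1.223 -0.266
endloop
endfacet
facet normal 0.722 -0.690 0.054
outer loop
vertex -1.313 -1.466 -0.883
vertex -1.127 -1.223 -0.266
vertex -2.689 -2.801 0.444
endloop
endfacet
facet normal 0.334 0.838 -0.432
outer loop
vertex -1.127 -1.223 -0.266
vertex -1.971 -0.999 -0.484
vertex -1.436 -0.848 0.223
endloop
endfacet
facet normal 0.653 -0.343 0.675
outer loop
vertex -1.127 -1.223 -0.266
vertex -1.436 -0.848 0.223
vertex -2.689 -2.801 0.444
endloop
endfacet
facet normal -0.607 0.187 -0.773
outer loop
vertex -5.02 -4.161 2.908
vertex -4.742 -2.564 3.077
vertex -3.724 -4.277 1.862
endloop
endfacet
facet normal -0.171 -0.980 -0.103
outer loop
vertex -2.498 -4.656 3.423
vertex -5.02 -4.161 2.908
vertex -3.724 -4.277 1.862
endloop
endfacet
facet normal -0.606 0.188 -0.773
outer loop
vertex -3.724 -4.277 1.862
vertex -4.742 -2.564 3.077
vertex -3.445 -2.68 2.031
endloop
endfacet
facet normal 0.776 -0.069 -0.627
outer loop
vertex -3.445 -2.68 2.031
vertex -2.498 -4.656 3.423
vertex -3.724 -4.277 1.862
endloop
endfacet
facet normal -0.776 0.069 0.626
outer loop
vertex -5.02 -4.161 2.908
vertex -3.516 -2.943 4.638
vertex -4.742 -2.564 3.077
endloop
endfacet
facet normal -0.171 -0.980 -0.104
outer loop
vertex -3.795 -4.54 4.469
vertex -5.02 -4.161 2.908
vertex -2.498 -4.656 3.423
endloop
endfacet
facet normal -0.777 0.069 0.626
outer loop
vertex -3.795 -4.54 4.469
vertex -3.516 -2.943 4.638
vertex -5.02 -4.161 2.908
endloop
endfacet
facet normal 0.171 0.980 0.104
outer loop
vertex -4.742 -2.564 3.077
vertex -3.516 -2.943 4.638
vertex -3.445 -2.68 2.031
endloop
endfacet
facet normal 0.777 -0.069 -0.626
outer loop
vertex -2.22 -3.059 3.592
vertex -2.498 -4.656 3.423
vertex -3.445 -2.68 2.031
endloop
endfacet
facet normal 0.171 0.980 0.104
outer loop
vertex -3.445 -2.68 2.031
vertex -3.516 -2.943 4.638
vertex -2.22 -3.059 3.592
endloop
endfacet
facet normal 0.606 -0.187 0.773
outer loop
vertex -2.22 -3.059 3.592
vertex -3.795 -4.54 4.469
vertex -2.498 -4.656 3.423
endloop
endfacet
facet normal 0.607 -0.188 0.772
outer loop
vertex -3.516 -2.943 4.638
vertex -3.795 -4.54 4.469
vertex -2.22 -3.059 3.592
endloop
endfacet

endsolid


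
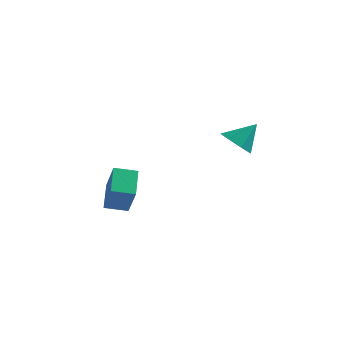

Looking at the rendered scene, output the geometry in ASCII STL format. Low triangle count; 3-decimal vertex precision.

solid 
facet normal -0.353 0.386 -0.852
outer loop
vertex -2.388 -1.86 -3.814
vertex -1.51 -1.5 -4.014
vertex -2.063 -3.017 -4.473
endloop
endfacet
facet normal -0.905 -0.372 0.206
outer loop
vertex -1.53 -3.6 -3.186
vertex -2.388 -1.86 -3.814
vertex -2.063 -3.017 -4.473
endloop
endfacet
facet normal -0.353 0.386 -0.852
outer loop
vertex -2.063 -3.017 -4.473
vertex -1.51 -1.5 -4.014
vertex -1.185 -2.656 -4.673
endloop
endfacet
facet normal 0.238 -0.844 -0.481
outer loop
vertex -1.185 -2.656 -4.673
vertex -1.53 -3.6 -3.186
vertex -2.063 -3.017 -4.473
endloop
endfacet
facet normal -0.237 0.844 0.481
outer loop
vertex -2.388 -1.86 -3.814
vertex -0.977 -2.083 -2.727
vertex -1.51 -1.5 -4.014
endloop
endfacet
facet normal -0.905 -0.372 0.206
outer loop
vertex -1.855 -2.444 -2.527
vertex -2.388 -1.86 -3.814
vertex -1.53 -3.6 -3.186
endloop
endfacet
facet normal -0.237 0.844 0.481
outer loop
vertex -1.855 -2.444 -2.527
vertex -0.977 -2.083 -2.727
vertex -2.388 -1.86 -3.814
endloop
endfacet
facet normal 0.905 0.372 -0.206
outer loop
vertex -1.51 -1.5 -4.014
vertex -0.977 -2.083 -2.727
vertex -1.185 -2.656 -4.673
endloop
endfacet
facet normal 0.237 -0.844 -0.481
outer loop
vertex -0.652 -3.24 -3.386
vertex -1.53 -3.6 -3.186
vertex -1.185 -2.656 -4.673
endloop
endfacet
facet normal 0.905 0.372 -0.206
outer loop
vertex -1.185 -2.656 -4.673
vertex -0.977 -2.083 -2.727
vertex -0.652 -3.24 -3.386
endloop
endfacet
facet normal 0.353 -0.387 0.852
outer loop
vertex -0.652 -3.24 -3.386
vertex -1.855 -2.444 -2.527
vertex -1.53 -3.6 -3.186
endloop
endfacet
facet normal 0.353 -0.386 0.852
outer loop
vertex -0.977 -2.083 -2.727
vertex -1.855 -2.444 -2.527
vertex -0.652 -3.24 -3.386
endloop
endfacet
facet normal -0.514 -0.479 -0.712
outer loop
vertex 3.713 -2.975 -0.567
vertex 3.311 -3.317 -0.047
vertex 3.177 -2.672 -0.384
endloop
endfacet
facet normal 0.424 0.880 -0.215
outer loop
vertex 3.713 -2.975 -0.567
vertex 3.177 -2.672 -0.384
vertex 3.929 -2.743 0.807
endloop
endfacet
facet normal -0.514 -0.479 -0.712
outer loop
vertex 3.177 -2.672 -0.384
vertex 3.311 -3.317 -0.047
vertex 2.743 -2.854 0.052
endloop
endfacet
facet normal -0.211 0.959 0.190
outer loop
vertex 3.177 -2.672 -0.384
vertex 2.743 -2.854 0.052
vertex 3.929 -2.743 0.807
endloop
endfacet
facet normal -0.514 -0.479 -0.712
outer loop
vertex 2.743 -2.854 0.052
vertex 3.311 -3.317 -0.047
vertex 2.736 -3.385 0.414
endloop
endfacet
facet normal -0.500 0.492 0.713
outer loop
vertex 2.743 -2.854 0.052
vertex 2.736 -3.385 0.414
vertex 3.929 -2.743 0.807
endloop
endfacet
facet normal -0.514 -0.478 -0.712
outer loop
vertex 2.736 -3.385 0.414
vertex 3.311 -3.317 -0.047
vertex 3.163 -3.865 0.428
endloop
endfacet
facet normal -0.224 -0.171 0.959
outer loop
vertex 2.736 -3.385 0.414
vertex 3.163 -3.865 0.428
vertex 3.929 -2.743 0.807
endloop
endfacet
facet normal -0.515 -0.478 -0.712
outer loop
vertex 3.163 -3.865 0.428
vertex 3.311 -3.317 -0.047
vertex 3.701 -3.932 0.084
endloop
endfacet
facet normal 0.409 -0.530 0.743
outer loop
vertex 3.163 -3.865 0.428
vertex 3.701 -3.932 0.084
vertex 3.929 -2.743 0.807
endloop
endfacet
facet normal -0.514 -0.478 -0.713
outer loop
vertex 3.701 -3.932 0.084
vertex 3.311 -3.317 -0.047
vertex 3.946 -3.536 -0.358
endloop
endfacet
facet normal 0.921 -0.315 0.228
outer loop
vertex 3.701 -3.932 0.084
vertex 3.946 -3.536 -0.358
vertex 3.929 -2.743 0.807
endloop
endfacet
facet normal -0.514 -0.479 -0.712
outer loop
vertex 3.946 -3.536 -0.358
vertex 3.311 -3.317 -0.047
vertex 3.713 -2.975 -0.567
endloop
endfacet
facet normal 0.929 0.312 -0.199
outer loop
vertex 3.946 -3.536 -0.358
vertex 3.713 -2.975 -0.567
vertex 3.929 -2.743 0.807
endloop
endfacet

endsolid


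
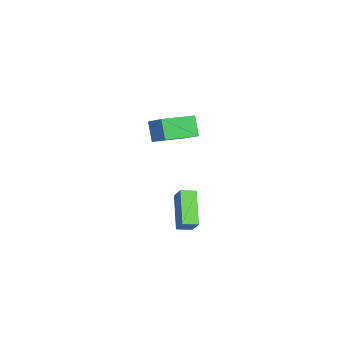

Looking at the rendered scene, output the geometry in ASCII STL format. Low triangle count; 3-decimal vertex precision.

solid 
facet normal -0.606 0.779 -0.160
outer loop
vertex 2.755 2.916 -2.471
vertex 4.126 3.666 -4.005
vertex 2.205 2.328 -3.25
endloop
endfacet
facet normal -0.626 -0.343 0.701
outer loop
vertex 2.714 1.674 -3.115
vertex 2.755 2.916 -2.471
vertex 2.205 2.328 -3.25
endloop
endfacet
facet normal -0.606 0.779 -0.160
outer loop
vertex 2.205 2.328 -3.25
vertex 4.126 3.666 -4.005
vertex 3.576 3.079 -4.784
endloop
endfacet
facet normal -0.490 -0.525 -0.695
outer loop
vertex 3.576 3.079 -4.784
vertex 2.714 1.674 -3.115
vertex 2.205 2.328 -3.25
endloop
endfacet
facet normal 0.491 0.525 0.695
outer loop
vertex 2.755 2.916 -2.471
vertex 4.635 3.012 -3.87
vertex 4.126 3.666 -4.005
endloop
endfacet
facet normal -0.626 -0.342 0.700
outer loop
vertex 3.264 2.261 -2.336
vertex 2.755 2.916 -2.471
vertex 2.714 1.674 -3.115
endloop
endfacet
facet normal 0.491 0.525 0.696
outer loop
vertex 3.264 2.261 -2.336
vertex 4.635 3.012 -3.87
vertex 2.755 2.916 -2.471
endloop
endfacet
facet normal 0.626 0.343 -0.700
outer loop
vertex 4.126 3.666 -4.005
vertex 4.635 3.012 -3.87
vertex 3.576 3.079 -4.784
endloop
endfacet
facet normal -0.491 -0.525 -0.695
outer loop
vertex 4.085 2.424 -4.649
vertex 2.714 1.674 -3.115
vertex 3.576 3.079 -4.784
endloop
endfacet
facet normal 0.626 0.342 -0.700
outer loop
vertex 3.576 3.079 -4.784
vertex 4.635 3.012 -3.87
vertex 4.085 2.424 -4.649
endloop
endfacet
facet normal 0.605 -0.780 0.160
outer loop
vertex 4.085 2.424 -4.649
vertex 3.264 2.261 -2.336
vertex 2.714 1.674 -3.115
endloop
endfacet
facet normal 0.606 -0.779 0.160
outer loop
vertex 4.635 3.012 -3.87
vertex 3.264 2.261 -2.336
vertex 4.085 2.424 -4.649
endloop
endfacet
facet normal -0.592 -0.654 -0.471
outer loop
vertex -2.562 -2.306 -0.948
vertex -3.939 -1.014 -1.012
vertex -2.086 -1.86 -2.164
endloop
endfacet
facet normal 0.729 -0.684 0.034
outer loop
vertex -0.861 -0.506 -1.188
vertex -2.562 -2.306 -0.948
vertex -2.086 -1.86 -2.164
endloop
endfacet
facet normal -0.592 -0.654 -0.472
outer loop
vertex -2.086 -1.86 -2.164
vertex -3.939 -1.014 -1.012
vertex -3.464 -0.567 -2.228
endloop
endfacet
facet normal 0.345 0.324 -0.881
outer loop
vertex -3.464 -0.567 -2.228
vertex -0.861 -0.506 -1.188
vertex -2.086 -1.86 -2.164
endloop
endfacet
facet normal -0.345 -0.324 0.881
outer loop
vertex -2.562 -2.306 -0.948
vertex -2.714 0.34 -0.036
vertex -3.939 -1.014 -1.012
endloop
endfacet
facet normal 0.729 -0.684 0.033
outer loop
vertex -1.336 -0.953 0.028
vertex -2.562 -2.306 -0.948
vertex -0.861 -0.506 -1.188
endloop
endfacet
facet normal -0.345 -0.324 0.881
outer loop
vertex -1.336 -0.953 0.028
vertex -2.714 0.34 -0.036
vertex -2.562 -2.306 -0.948
endloop
endfacet
facet normal -0.729 0.684 -0.033
outer loop
vertex -3.939 -1.014 -1.012
vertex -2.714 0.34 -0.036
vertex -3.464 -0.567 -2.228
endloop
endfacet
facet normal 0.345 0.324 -0.881
outer loop
vertex -2.238 0.786 -1.252
vertex -0.861 -0.506 -1.188
vertex -3.464 -0.567 -2.228
endloop
endfacet
facet normal -0.728 0.684 -0.034
outer loop
vertex -3.464 -0.567 -2.228
vertex -2.714 0.34 -0.036
vertex -2.238 0.786 -1.252
endloop
endfacet
facet normal 0.592 0.654 0.472
outer loop
vertex -2.238 0.786 -1.252
vertex -1.336 -0.953 0.028
vertex -0.861 -0.506 -1.188
endloop
endfacet
facet normal 0.592 0.654 0.471
outer loop
vertex -2.714 0.34 -0.036
vertex -1.336 -0.953 0.028
vertex -2.238 0.786 -1.252
endloop
endfacet

endsolid


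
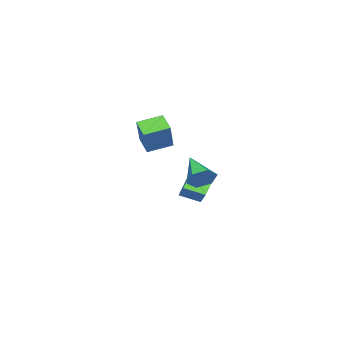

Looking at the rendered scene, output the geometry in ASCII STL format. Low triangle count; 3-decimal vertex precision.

solid 
facet normal 0.602 0.639 -0.479
outer loop
vertex 3.484 3.027 1.429
vertex 2.855 3.27 0.962
vertex 3.013 3.652 1.67
endloop
endfacet
facet normal 0.309 -0.130 0.942
outer loop
vertex 3.484 3.027 1.429
vertex 3.013 3.652 1.67
vertex 1.705 2.05 1.878
endloop
endfacet
facet normal 0.602 0.638 -0.479
outer loop
vertex 3.013 3.652 1.67
vertex 2.855 3.27 0.962
vertex 2.384 3.896 1.204
endloop
endfacet
facet normal -0.416 0.443 0.794
outer loop
vertex 3.013 3.652 1.67
vertex 2.384 3.896 1.204
vertex 1.705 2.05 1.878
endloop
endfacet
facet normal 0.602 0.638 -0.480
outer loop
vertex 2.384 3.896 1.204
vertex 2.855 3.27 0.962
vertex 2.226 3.513 0.496
endloop
endfacet
facet normal -0.936 0.351 0.019
outer loop
vertex 2.384 3.896 1.204
vertex 2.226 3.513 0.496
vertex 1.705 2.05 1.878
endloop
endfacet
facet normal 0.602 0.639 -0.479
outer loop
vertex 2.226 3.513 0.496
vertex 2.855 3.27 0.962
vertex 2.698 2.887 0.254
endloop
endfacet
facet normal -0.729 -0.315 -0.608
outer loop
vertex 2.226 3.513 0.496
vertex 2.698 2.887 0.254
vertex 1.705 2.05 1.878
endloop
endfacet
facet normal 0.602 0.639 -0.479
outer loop
vertex 2.698 2.887 0.254
vertex 2.855 3.27 0.962
vertex 3.327 2.644 0.721
endloop
endfacet
facet normal -0.002 -0.888 -0.459
outer loop
vertex 2.698 2.887 0.254
vertex 3.327 2.644 0.721
vertex 1.705 2.05 1.878
endloop
endfacet
facet normal 0.602 0.639 -0.479
outer loop
vertex 3.327 2.644 0.721
vertex 2.855 3.27 0.962
vertex 3.484 3.027 1.429
endloop
endfacet
facet normal 0.517 -0.796 0.316
outer loop
vertex 3.327 2.644 0.721
vertex 3.484 3.027 1.429
vertex 1.705 2.05 1.878
endloop
endfacet
facet normal -0.732 0.014 0.681
outer loop
vertex -1.008 0.88 -0.089
vertex -1.4 1.97 -0.532
vertex -1.883 0.189 -1.015
endloop
endfacet
facet normal 0.316 -0.879 0.357
outer loop
vertex -0.88 0.17 -1.948
vertex -1.008 0.88 -0.089
vertex -1.883 0.189 -1.015
endloop
endfacet
facet normal -0.732 0.014 0.681
outer loop
vertex -1.883 0.189 -1.015
vertex -1.4 1.97 -0.532
vertex -2.275 1.279 -1.459
endloop
endfacet
facet normal -0.603 -0.477 -0.639
outer loop
vertex -2.275 1.279 -1.459
vertex -0.88 0.17 -1.948
vertex -1.883 0.189 -1.015
endloop
endfacet
facet normal 0.604 0.477 0.639
outer loop
vertex -1.008 0.88 -0.089
vertex -0.397 1.951 -1.465
vertex -1.4 1.97 -0.532
endloop
endfacet
facet normal 0.315 -0.879 0.357
outer loop
vertex -0.005 0.861 -1.021
vertex -1.008 0.88 -0.089
vertex -0.88 0.17 -1.948
endloop
endfacet
facet normal 0.603 0.477 0.639
outer loop
vertex -0.005 0.861 -1.021
vertex -0.397 1.951 -1.465
vertex -1.008 0.88 -0.089
endloop
endfacet
facet normal -0.316 0.879 -0.357
outer loop
vertex -1.4 1.97 -0.532
vertex -0.397 1.951 -1.465
vertex -2.275 1.279 -1.459
endloop
endfacet
facet normal -0.603 -0.477 -0.639
outer loop
vertex -1.272 1.26 -2.391
vertex -0.88 0.17 -1.948
vertex -2.275 1.279 -1.459
endloop
endfacet
facet normal -0.316 0.879 -0.358
outer loop
vertex -2.275 1.279 -1.459
vertex -0.397 1.951 -1.465
vertex -1.272 1.26 -2.391
endloop
endfacet
facet normal 0.732 -0.013 -0.681
outer loop
vertex -1.272 1.26 -2.391
vertex -0.005 0.861 -1.021
vertex -0.88 0.17 -1.948
endloop
endfacet
facet normal 0.732 -0.014 -0.681
outer loop
vertex -0.397 1.951 -1.465
vertex -0.005 0.861 -1.021
vertex -1.272 1.26 -2.391
endloop
endfacet
facet normal -0.625 0.737 0.257
outer loop
vertex -4.138 -2.369 2.519
vertex -3.479 -1.59 1.888
vertex -5.297 -2.763 0.826
endloop
endfacet
facet normal -0.549 -0.649 0.527
outer loop
vertex -4.341 -3.89 0.432
vertex -4.138 -2.369 2.519
vertex -5.297 -2.763 0.826
endloop
endfacet
facet normal -0.626 0.736 0.258
outer loop
vertex -5.297 -2.763 0.826
vertex -3.479 -1.59 1.888
vertex -4.639 -1.983 0.194
endloop
endfacet
facet normal -0.555 -0.188 -0.810
outer loop
vertex -4.639 -1.983 0.194
vertex -4.341 -3.89 0.432
vertex -5.297 -2.763 0.826
endloop
endfacet
facet normal 0.555 0.187 0.811
outer loop
vertex -4.138 -2.369 2.519
vertex -2.523 -2.717 1.494
vertex -3.479 -1.59 1.888
endloop
endfacet
facet normal -0.549 -0.649 0.527
outer loop
vertex -3.181 -3.497 2.126
vertex -4.138 -2.369 2.519
vertex -4.341 -3.89 0.432
endloop
endfacet
facet normal 0.555 0.188 0.810
outer loop
vertex -3.181 -3.497 2.126
vertex -2.523 -2.717 1.494
vertex -4.138 -2.369 2.519
endloop
endfacet
facet normal 0.549 0.649 -0.526
outer loop
vertex -3.479 -1.59 1.888
vertex -2.523 -2.717 1.494
vertex -4.639 -1.983 0.194
endloop
endfacet
facet normal -0.554 -0.188 -0.811
outer loop
vertex -3.682 -3.111 -0.199
vertex -4.341 -3.89 0.432
vertex -4.639 -1.983 0.194
endloop
endfacet
facet normal 0.549 0.649 -0.527
outer loop
vertex -4.639 -1.983 0.194
vertex -2.523 -2.717 1.494
vertex -3.682 -3.111 -0.199
endloop
endfacet
facet normal 0.625 -0.737 -0.257
outer loop
vertex -3.682 -3.111 -0.199
vertex -3.181 -3.497 2.126
vertex -4.341 -3.89 0.432
endloop
endfacet
facet normal 0.626 -0.736 -0.257
outer loop
vertex -2.523 -2.717 1.494
vertex -3.181 -3.497 2.126
vertex -3.682 -3.111 -0.199
endloop
endfacet

endsolid


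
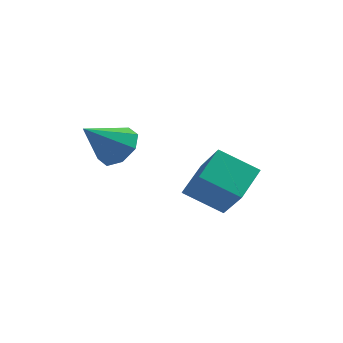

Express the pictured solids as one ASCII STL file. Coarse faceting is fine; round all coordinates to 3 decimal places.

solid 
facet normal -0.851 -0.107 0.513
outer loop
vertex 3.088 -1.9 1.079
vertex 2.363 -1.143 0.035
vertex 2.845 -3.008 0.444
endloop
endfacet
facet normal 0.490 -0.512 0.705
outer loop
vertex 4.037 -2.857 -0.275
vertex 3.088 -1.9 1.079
vertex 2.845 -3.008 0.444
endloop
endfacet
facet normal -0.851 -0.107 0.513
outer loop
vertex 2.845 -3.008 0.444
vertex 2.363 -1.143 0.035
vertex 2.12 -2.251 -0.6
endloop
endfacet
facet normal -0.187 -0.852 -0.488
outer loop
vertex 2.12 -2.251 -0.6
vertex 4.037 -2.857 -0.275
vertex 2.845 -3.008 0.444
endloop
endfacet
facet normal 0.187 0.852 0.488
outer loop
vertex 3.088 -1.9 1.079
vertex 3.555 -0.992 -0.684
vertex 2.363 -1.143 0.035
endloop
endfacet
facet normal 0.490 -0.512 0.705
outer loop
vertex 4.28 -1.749 0.36
vertex 3.088 -1.9 1.079
vertex 4.037 -2.857 -0.275
endloop
endfacet
facet normal 0.187 0.852 0.488
outer loop
vertex 4.28 -1.749 0.36
vertex 3.555 -0.992 -0.684
vertex 3.088 -1.9 1.079
endloop
endfacet
facet normal -0.490 0.512 -0.705
outer loop
vertex 2.363 -1.143 0.035
vertex 3.555 -0.992 -0.684
vertex 2.12 -2.251 -0.6
endloop
endfacet
facet normal -0.187 -0.852 -0.488
outer loop
vertex 3.312 -2.1 -1.319
vertex 4.037 -2.857 -0.275
vertex 2.12 -2.251 -0.6
endloop
endfacet
facet normal -0.490 0.512 -0.705
outer loop
vertex 2.12 -2.251 -0.6
vertex 3.555 -0.992 -0.684
vertex 3.312 -2.1 -1.319
endloop
endfacet
facet normal 0.851 0.107 -0.513
outer loop
vertex 3.312 -2.1 -1.319
vertex 4.28 -1.749 0.36
vertex 4.037 -2.857 -0.275
endloop
endfacet
facet normal 0.851 0.107 -0.513
outer loop
vertex 3.555 -0.992 -0.684
vertex 4.28 -1.749 0.36
vertex 3.312 -2.1 -1.319
endloop
endfacet
facet normal 0.495 0.580 -0.647
outer loop
vertex 0.843 -2.283 1.551
vertex 0.264 -2.364 1.035
vertex 0.425 -1.861 1.609
endloop
endfacet
facet normal 0.243 0.108 0.964
outer loop
vertex 0.843 -2.283 1.551
vertex 0.425 -1.861 1.609
vertex -0.464 -3.216 1.985
endloop
endfacet
facet normal 0.496 0.579 -0.647
outer loop
vertex 0.425 -1.861 1.609
vertex 0.264 -2.364 1.035
vertex -0.087 -1.733 1.331
endloop
endfacet
facet normal -0.336 0.450 0.827
outer loop
vertex 0.425 -1.861 1.609
vertex -0.087 -1.733 1.331
vertex -0.464 -3.216 1.985
endloop
endfacet
facet normal 0.496 0.579 -0.647
outer loop
vertex -0.087 -1.733 1.331
vertex 0.264 -2.364 1.035
vertex -0.394 -1.975 0.879
endloop
endfacet
facet normal -0.847 0.379 0.372
outer loop
vertex -0.087 -1.733 1.331
vertex -0.394 -1.975 0.879
vertex -0.464 -3.216 1.985
endloop
endfacet
facet normal 0.496 0.580 -0.646
outer loop
vertex -0.394 -1.975 0.879
vertex 0.264 -2.364 1.035
vertex -0.315 -2.444 0.519
endloop
endfacet
facet normal -0.989 -0.064 -0.134
outer loop
vertex -0.394 -1.975 0.879
vertex -0.315 -2.444 0.519
vertex -0.464 -3.216 1.985
endloop
endfacet
facet normal 0.495 0.581 -0.646
outer loop
vertex -0.315 -2.444 0.519
vertex 0.264 -2.364 1.035
vertex 0.103 -2.866 0.46
endloop
endfacet
facet normal -0.680 -0.618 -0.395
outer loop
vertex -0.315 -2.444 0.519
vertex 0.103 -2.866 0.46
vertex -0.464 -3.216 1.985
endloop
endfacet
facet normal 0.496 0.581 -0.646
outer loop
vertex 0.103 -2.866 0.46
vertex 0.264 -2.364 1.035
vertex 0.616 -2.994 0.739
endloop
endfacet
facet normal -0.100 -0.961 -0.258
outer loop
vertex 0.103 -2.866 0.46
vertex 0.616 -2.994 0.739
vertex -0.464 -3.216 1.985
endloop
endfacet
facet normal 0.495 0.580 -0.647
outer loop
vertex 0.616 -2.994 0.739
vertex 0.264 -2.364 1.035
vertex 0.922 -2.752 1.19
endloop
endfacet
facet normal 0.411 -0.890 0.198
outer loop
vertex 0.616 -2.994 0.739
vertex 0.922 -2.752 1.19
vertex -0.464 -3.216 1.985
endloop
endfacet
facet normal 0.495 0.581 -0.646
outer loop
vertex 0.922 -2.752 1.19
vertex 0.264 -2.364 1.035
vertex 0.843 -2.283 1.551
endloop
endfacet
facet normal 0.553 -0.448 0.703
outer loop
vertex 0.922 -2.752 1.19
vertex 0.843 -2.283 1.551
vertex -0.464 -3.216 1.985
endloop
endfacet

endsolid


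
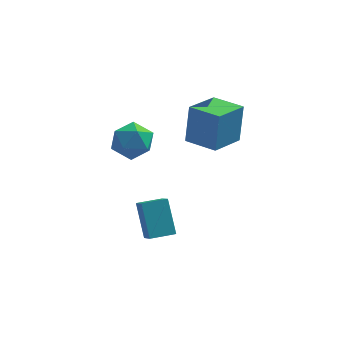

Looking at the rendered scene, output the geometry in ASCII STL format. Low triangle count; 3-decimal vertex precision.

solid 
facet normal -0.177 0.960 0.217
outer loop
vertex -0.019 2.107 -0.425
vertex -1.077 1.867 -0.224
vertex -0.336 1.819 0.593
endloop
endfacet
facet normal 0.496 0.783 0.376
outer loop
vertex -0.019 2.107 -0.425
vertex -0.336 1.819 0.593
vertex 0.606 1.423 0.175
endloop
endfacet
facet normal 0.808 0.546 -0.220
outer loop
vertex -0.019 2.107 -0.425
vertex 0.606 1.423 0.175
vertex 0.447 1.226 -0.9
endloop
endfacet
facet normal 0.329 0.577 -0.747
outer loop
vertex -0.019 2.107 -0.425
vertex 0.447 1.226 -0.9
vertex -0.594 1.501 -1.146
endloop
endfacet
facet normal -0.280 0.833 -0.477
outer loop
vertex -0.019 2.107 -0.425
vertex -0.594 1.501 -1.146
vertex -1.077 1.867 -0.224
endloop
endfacet
facet normal 0.477 0.243 0.844
outer loop
vertex 0.606 1.423 0.175
vertex -0.336 1.819 0.593
vertex -0.066 0.759 0.746
endloop
endfacet
facet normal -0.612 0.531 0.586
outer loop
vertex -0.336 1.819 0.593
vertex -1.077 1.867 -0.224
vertex -1.107 1.034 0.5
endloop
endfacet
facet normal -0.778 0.326 -0.537
outer loop
vertex -1.077 1.867 -0.224
vertex -0.594 1.501 -1.146
vertex -1.266 0.837 -0.575
endloop
endfacet
facet normal 0.207 -0.088 -0.974
outer loop
vertex -0.594 1.501 -1.146
vertex 0.447 1.226 -0.9
vertex -0.324 0.441 -0.993
endloop
endfacet
facet normal 0.983 -0.140 -0.120
outer loop
vertex 0.447 1.226 -0.9
vertex 0.606 1.423 0.175
vertex 0.417 0.393 -0.176
endloop
endfacet
facet normal -0.329 -0.577 0.747
outer loop
vertex -0.641 0.153 0.025
vertex -0.066 0.759 0.746
vertex -1.107 1.034 0.5
endloop
endfacet
facet normal -0.808 -0.546 0.220
outer loop
vertex -0.641 0.153 0.025
vertex -1.107 1.034 0.5
vertex -1.266 0.837 -0.575
endloop
endfacet
facet normal -0.496 -0.783 -0.376
outer loop
vertex -0.641 0.153 0.025
vertex -1.266 0.837 -0.575
vertex -0.324 0.441 -0.993
endloop
endfacet
facet normal 0.177 -0.960 -0.217
outer loop
vertex -0.641 0.153 0.025
vertex -0.324 0.441 -0.993
vertex 0.417 0.393 -0.176
endloop
endfacet
facet normal 0.280 -0.833 0.477
outer loop
vertex -0.641 0.153 0.025
vertex 0.417 0.393 -0.176
vertex -0.066 0.759 0.746
endloop
endfacet
facet normal -0.207 0.088 0.974
outer loop
vertex -1.107 1.034 0.5
vertex -0.066 0.759 0.746
vertex -0.336 1.819 0.593
endloop
endfacet
facet normal -0.983 0.140 0.120
outer loop
vertex -1.266 0.837 -0.575
vertex -1.107 1.034 0.5
vertex -1.077 1.867 -0.224
endloop
endfacet
facet normal -0.477 -0.243 -0.844
outer loop
vertex -0.324 0.441 -0.993
vertex -1.266 0.837 -0.575
vertex -0.594 1.501 -1.146
endloop
endfacet
facet normal 0.612 -0.531 -0.586
outer loop
vertex 0.417 0.393 -0.176
vertex -0.324 0.441 -0.993
vertex 0.447 1.226 -0.9
endloop
endfacet
facet normal 0.778 -0.326 0.537
outer loop
vertex -0.066 0.759 0.746
vertex 0.417 0.393 -0.176
vertex 0.606 1.423 0.175
endloop
endfacet
facet normal -0.838 0.542 -0.060
outer loop
vertex 2.111 3.221 0.703
vertex 3.161 4.797 0.28
vertex 1.966 2.77 -1.343
endloop
endfacet
facet normal -0.541 -0.812 0.217
outer loop
vertex 3.399 1.843 -1.24
vertex 2.111 3.221 0.703
vertex 1.966 2.77 -1.343
endloop
endfacet
facet normal -0.838 0.542 -0.060
outer loop
vertex 1.966 2.77 -1.343
vertex 3.161 4.797 0.28
vertex 3.015 4.346 -1.765
endloop
endfacet
facet normal -0.069 -0.215 -0.974
outer loop
vertex 3.015 4.346 -1.765
vertex 3.399 1.843 -1.24
vertex 1.966 2.77 -1.343
endloop
endfacet
facet normal 0.069 0.215 0.974
outer loop
vertex 2.111 3.221 0.703
vertex 4.594 3.87 0.383
vertex 3.161 4.797 0.28
endloop
endfacet
facet normal -0.541 -0.813 0.218
outer loop
vertex 3.545 2.294 0.805
vertex 2.111 3.221 0.703
vertex 3.399 1.843 -1.24
endloop
endfacet
facet normal 0.069 0.215 0.974
outer loop
vertex 3.545 2.294 0.805
vertex 4.594 3.87 0.383
vertex 2.111 3.221 0.703
endloop
endfacet
facet normal 0.541 0.812 -0.218
outer loop
vertex 3.161 4.797 0.28
vertex 4.594 3.87 0.383
vertex 3.015 4.346 -1.765
endloop
endfacet
facet normal -0.070 -0.215 -0.974
outer loop
vertex 4.449 3.419 -1.663
vertex 3.399 1.843 -1.24
vertex 3.015 4.346 -1.765
endloop
endfacet
facet normal 0.541 0.813 -0.217
outer loop
vertex 3.015 4.346 -1.765
vertex 4.594 3.87 0.383
vertex 4.449 3.419 -1.663
endloop
endfacet
facet normal 0.838 -0.542 0.060
outer loop
vertex 4.449 3.419 -1.663
vertex 3.545 2.294 0.805
vertex 3.399 1.843 -1.24
endloop
endfacet
facet normal 0.838 -0.542 0.060
outer loop
vertex 4.594 3.87 0.383
vertex 3.545 2.294 0.805
vertex 4.449 3.419 -1.663
endloop
endfacet
facet normal -0.930 -0.369 -0.012
outer loop
vertex 0.769 -2.826 -3.731
vertex 0.32 -1.743 -2.224
vertex 0.445 -1.986 -4.431
endloop
endfacet
facet normal 0.235 -0.567 -0.789
outer loop
vertex 1.58 -1.537 -4.416
vertex 0.769 -2.826 -3.731
vertex 0.445 -1.986 -4.431
endloop
endfacet
facet normal -0.930 -0.368 -0.012
outer loop
vertex 0.445 -1.986 -4.431
vertex 0.32 -1.743 -2.224
vertex -0.003 -0.903 -2.923
endloop
endfacet
facet normal -0.283 0.737 -0.614
outer loop
vertex -0.003 -0.903 -2.923
vertex 1.58 -1.537 -4.416
vertex 0.445 -1.986 -4.431
endloop
endfacet
facet normal 0.283 -0.737 0.614
outer loop
vertex 0.769 -2.826 -3.731
vertex 1.455 -1.294 -2.209
vertex 0.32 -1.743 -2.224
endloop
endfacet
facet normal 0.234 -0.567 -0.790
outer loop
vertex 1.903 -2.377 -3.717
vertex 0.769 -2.826 -3.731
vertex 1.58 -1.537 -4.416
endloop
endfacet
facet normal 0.284 -0.737 0.614
outer loop
vertex 1.903 -2.377 -3.717
vertex 1.455 -1.294 -2.209
vertex 0.769 -2.826 -3.731
endloop
endfacet
facet normal -0.235 0.567 0.790
outer loop
vertex 0.32 -1.743 -2.224
vertex 1.455 -1.294 -2.209
vertex -0.003 -0.903 -2.923
endloop
endfacet
facet normal -0.284 0.737 -0.614
outer loop
vertex 1.131 -0.454 -2.909
vertex 1.58 -1.537 -4.416
vertex -0.003 -0.903 -2.923
endloop
endfacet
facet normal -0.234 0.567 0.789
outer loop
vertex -0.003 -0.903 -2.923
vertex 1.455 -1.294 -2.209
vertex 1.131 -0.454 -2.909
endloop
endfacet
facet normal 0.930 0.368 0.013
outer loop
vertex 1.131 -0.454 -2.909
vertex 1.903 -2.377 -3.717
vertex 1.58 -1.537 -4.416
endloop
endfacet
facet normal 0.930 0.368 0.012
outer loop
vertex 1.455 -1.294 -2.209
vertex 1.903 -2.377 -3.717
vertex 1.131 -0.454 -2.909
endloop
endfacet

endsolid


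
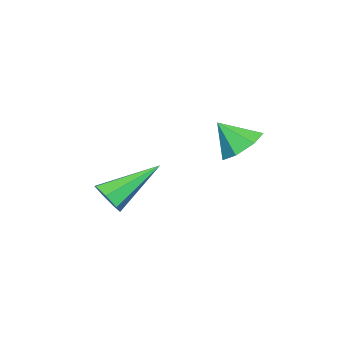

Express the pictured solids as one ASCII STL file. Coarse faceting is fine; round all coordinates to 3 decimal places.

solid 
facet normal -0.095 0.656 -0.749
outer loop
vertex -1.579 3.627 2.954
vertex -1.971 3.131 2.569
vertex -2.215 3.641 3.047
endloop
endfacet
facet normal 0.145 0.294 0.945
outer loop
vertex -1.579 3.627 2.954
vertex -2.215 3.641 3.047
vertex -1.869 2.429 3.371
endloop
endfacet
facet normal -0.095 0.656 -0.749
outer loop
vertex -2.215 3.641 3.047
vertex -1.971 3.131 2.569
vertex -2.666 3.271 2.78
endloop
endfacet
facet normal -0.548 0.066 0.834
outer loop
vertex -2.215 3.641 3.047
vertex -2.666 3.271 2.78
vertex -1.869 2.429 3.371
endloop
endfacet
facet normal -0.095 0.656 -0.749
outer loop
vertex -2.666 3.271 2.78
vertex -1.971 3.131 2.569
vertex -2.594 2.795 2.354
endloop
endfacet
facet normal -0.789 -0.471 0.393
outer loop
vertex -2.666 3.271 2.78
vertex -2.594 2.795 2.354
vertex -1.869 2.429 3.371
endloop
endfacet
facet normal -0.094 0.655 -0.750
outer loop
vertex -2.594 2.795 2.354
vertex -1.971 3.131 2.569
vertex -2.052 2.572 2.091
endloop
endfacet
facet normal -0.399 -0.916 -0.045
outer loop
vertex -2.594 2.795 2.354
vertex -2.052 2.572 2.091
vertex -1.869 2.429 3.371
endloop
endfacet
facet normal -0.094 0.655 -0.750
outer loop
vertex -2.052 2.572 2.091
vertex -1.971 3.131 2.569
vertex -1.449 2.77 2.188
endloop
endfacet
facet normal 0.330 -0.932 -0.151
outer loop
vertex -2.052 2.572 2.091
vertex -1.449 2.77 2.188
vertex -1.869 2.429 3.371
endloop
endfacet
facet normal -0.094 0.655 -0.749
outer loop
vertex -1.449 2.77 2.188
vertex -1.971 3.131 2.569
vertex -1.239 3.239 2.572
endloop
endfacet
facet normal 0.848 -0.507 0.155
outer loop
vertex -1.449 2.77 2.188
vertex -1.239 3.239 2.572
vertex -1.869 2.429 3.371
endloop
endfacet
facet normal -0.094 0.656 -0.749
outer loop
vertex -1.239 3.239 2.572
vertex -1.971 3.131 2.569
vertex -1.579 3.627 2.954
endloop
endfacet
facet normal 0.765 0.038 0.642
outer loop
vertex -1.239 3.239 2.572
vertex -1.579 3.627 2.954
vertex -1.869 2.429 3.371
endloop
endfacet
facet normal 0.653 -0.566 -0.504
outer loop
vertex -0.767 -0.743 0.711
vertex -0.946 -0.492 0.197
vertex -0.508 -0.315 0.566
endloop
endfacet
facet normal 0.369 0.090 0.925
outer loop
vertex -0.767 -0.743 0.711
vertex -0.508 -0.315 0.566
vertex -2.174 0.572 1.143
endloop
endfacet
facet normal 0.653 -0.566 -0.503
outer loop
vertex -0.508 -0.315 0.566
vertex -0.946 -0.492 0.197
vertex -0.579 -0.021 0.143
endloop
endfacet
facet normal 0.536 0.733 0.420
outer loop
vertex -0.508 -0.315 0.566
vertex -0.579 -0.021 0.143
vertex -2.174 0.572 1.143
endloop
endfacet
facet normal 0.652 -0.566 -0.504
outer loop
vertex -0.579 -0.021 0.143
vertex -0.946 -0.492 0.197
vertex -0.927 -0.081 -0.24
endloop
endfacet
facet normal 0.164 0.941 -0.296
outer loop
vertex -0.579 -0.021 0.143
vertex -0.927 -0.081 -0.24
vertex -2.174 0.572 1.143
endloop
endfacet
facet normal 0.653 -0.566 -0.504
outer loop
vertex -0.927 -0.081 -0.24
vertex -0.946 -0.492 0.197
vertex -1.289 -0.451 -0.294
endloop
endfacet
facet normal -0.468 0.558 -0.685
outer loop
vertex -0.927 -0.081 -0.24
vertex -1.289 -0.451 -0.294
vertex -2.174 0.572 1.143
endloop
endfacet
facet normal 0.652 -0.567 -0.503
outer loop
vertex -1.289 -0.451 -0.294
vertex -0.946 -0.492 0.197
vertex -1.394 -0.852 0.022
endloop
endfacet
facet normal -0.882 -0.126 -0.453
outer loop
vertex -1.289 -0.451 -0.294
vertex -1.394 -0.852 0.022
vertex -2.174 0.572 1.143
endloop
endfacet
facet normal 0.652 -0.566 -0.504
outer loop
vertex -1.394 -0.852 0.022
vertex -0.946 -0.492 0.197
vertex -1.161 -0.982 0.469
endloop
endfacet
facet normal -0.768 -0.599 0.226
outer loop
vertex -1.394 -0.852 0.022
vertex -1.161 -0.982 0.469
vertex -2.174 0.572 1.143
endloop
endfacet
facet normal 0.653 -0.566 -0.504
outer loop
vertex -1.161 -0.982 0.469
vertex -0.946 -0.492 0.197
vertex -0.767 -0.743 0.711
endloop
endfacet
facet normal -0.211 -0.502 0.839
outer loop
vertex -1.161 -0.982 0.469
vertex -0.767 -0.743 0.711
vertex -2.174 0.572 1.143
endloop
endfacet

endsolid
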